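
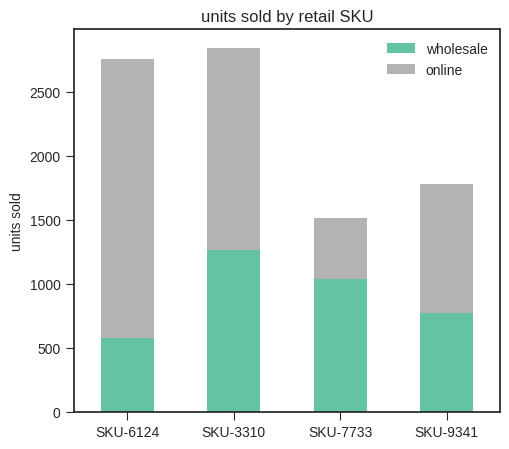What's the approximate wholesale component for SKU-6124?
wholesale top ≈ 500, bottom ≈ 0; segment ≈ 500.

≈ 500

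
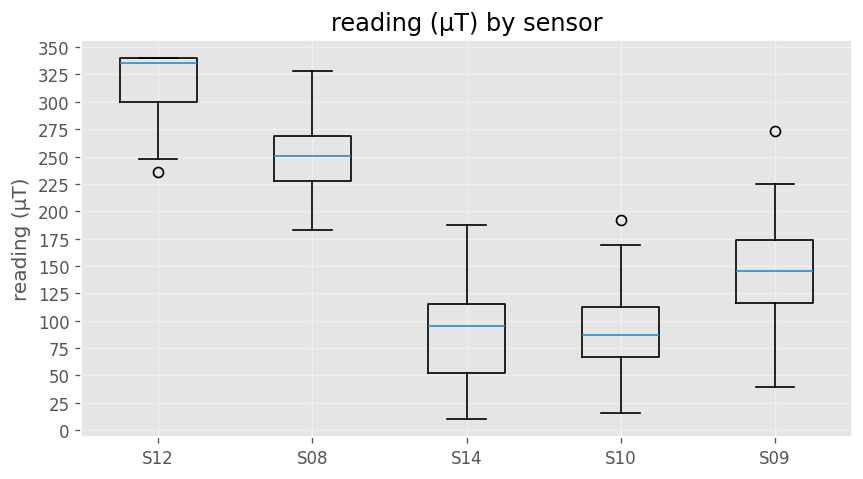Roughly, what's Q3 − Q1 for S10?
Q3 ≈ 125, Q1 ≈ 75; IQR ≈ 50.

≈ 50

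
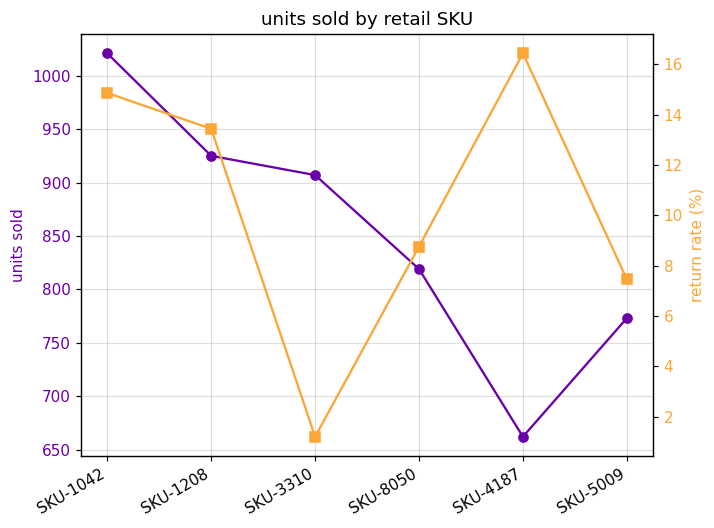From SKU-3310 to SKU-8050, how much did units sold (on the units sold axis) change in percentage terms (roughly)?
≈ -11.1%

SKU-3310 ≈ 900, SKU-8050 ≈ 800; (800 − 900) / 900 ≈ -11.1%.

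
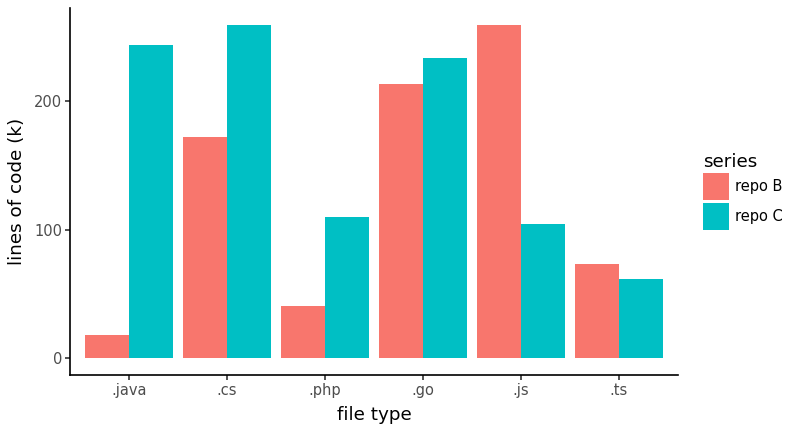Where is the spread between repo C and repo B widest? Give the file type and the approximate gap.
.java: repo C ≈ 250, repo B ≈ 25 → gap ≈ 225. Next-largest (.js) is only ≈ 150.

.java, ≈ 225 k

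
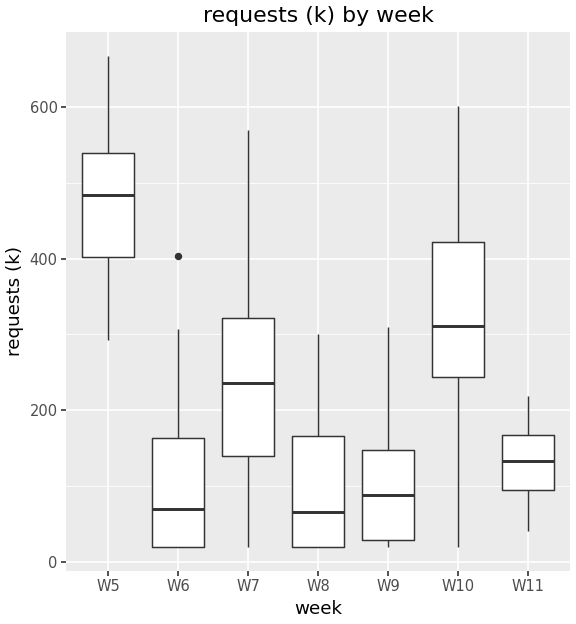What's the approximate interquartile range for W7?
≈ 150

Q3 ≈ 300, Q1 ≈ 150; IQR ≈ 150.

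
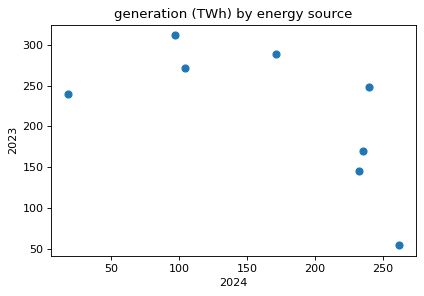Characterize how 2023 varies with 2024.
Points are negatively correlated; moderate (|r| ≈ 0.6).

negative, moderate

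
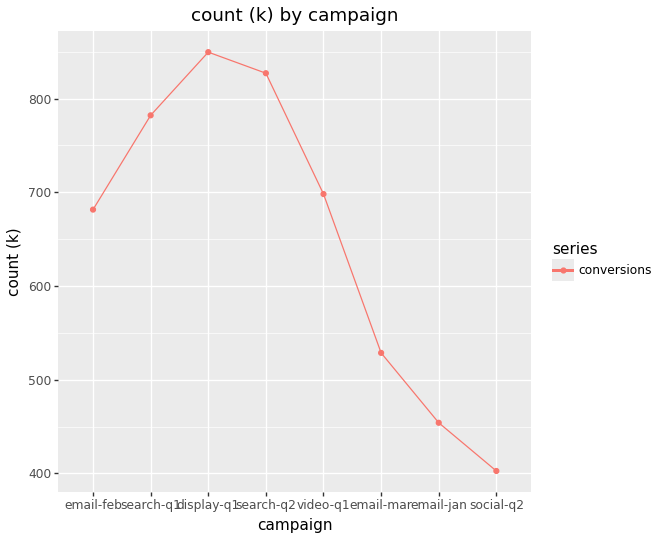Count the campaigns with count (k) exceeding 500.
Above 500: email-feb, search-q1, display-q1, search-q2, video-q1, email-mar.

6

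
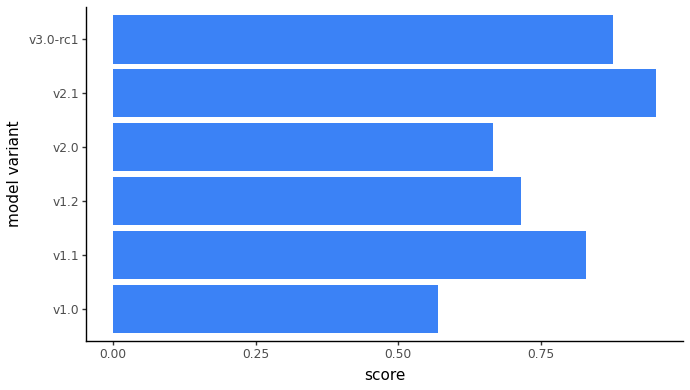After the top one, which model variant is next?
Top 3: v2.1 ≈ 1.0, v3.0-rc1 ≈ 0.9, v1.1 ≈ 0.8.

v3.0-rc1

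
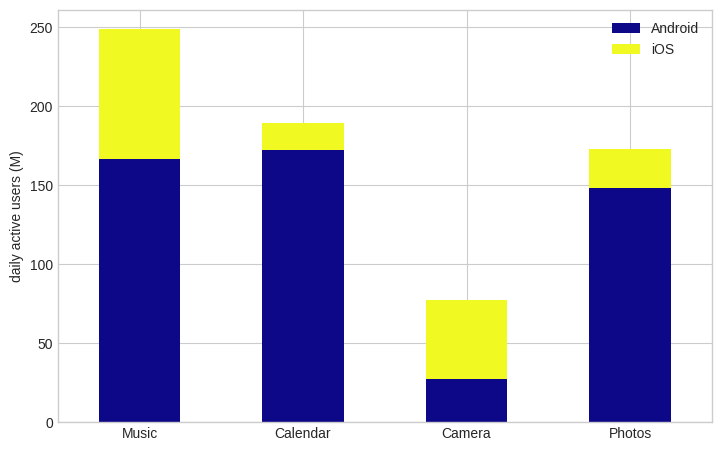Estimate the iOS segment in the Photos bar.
≈ 25

iOS top ≈ 175, bottom ≈ 150; segment ≈ 25.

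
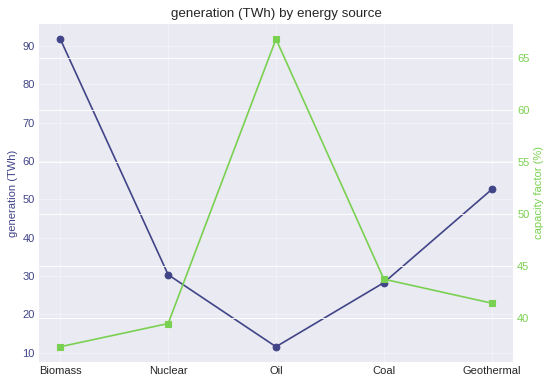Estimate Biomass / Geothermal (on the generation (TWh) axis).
Biomass ≈ 90, Geothermal ≈ 50; 90/50 ≈ 1.8.

≈ 1.8×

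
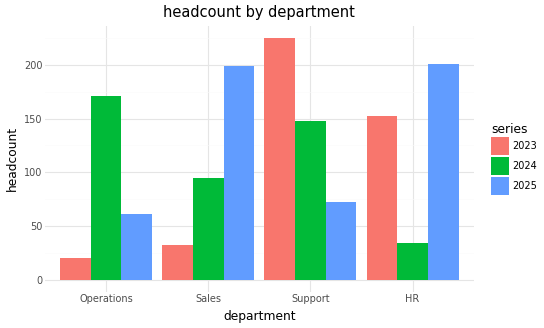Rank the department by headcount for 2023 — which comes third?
Sales

Top 4 for 2023: Support ≈ 220, HR ≈ 160, Sales ≈ 40, Operations ≈ 20.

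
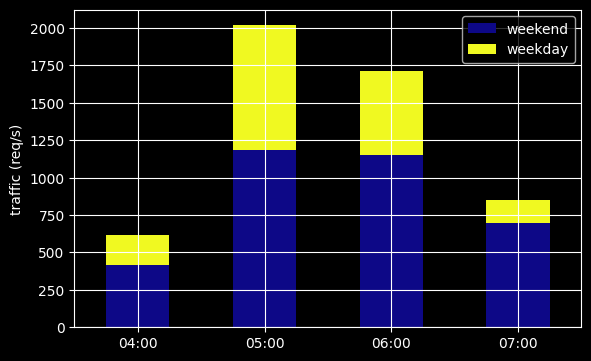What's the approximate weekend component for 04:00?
≈ 400

weekend top ≈ 400, bottom ≈ 0; segment ≈ 400.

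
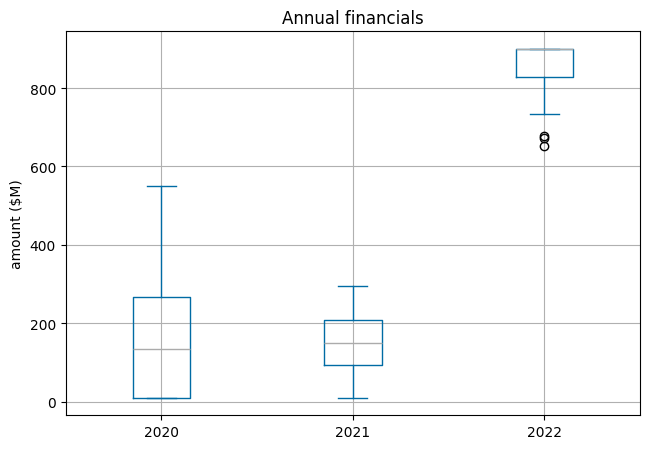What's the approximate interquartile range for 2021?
≈ 100

Q3 ≈ 200, Q1 ≈ 100; IQR ≈ 100.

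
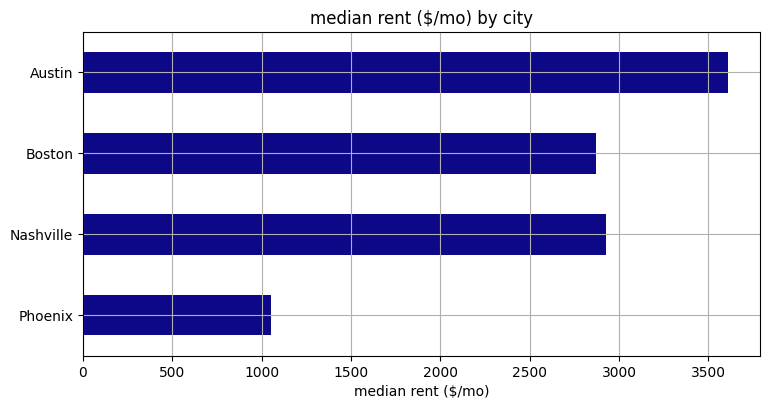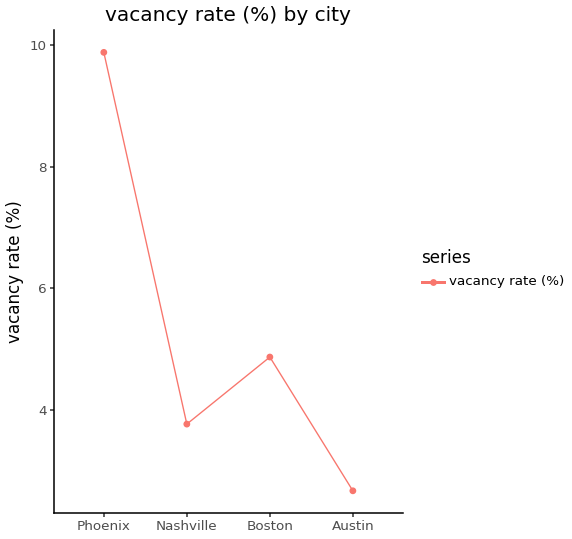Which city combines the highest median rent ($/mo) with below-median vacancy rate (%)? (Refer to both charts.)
Austin

Chart 2 median vacancy rate (%) ≈ 4; below-median cities: Nashville, Austin. Among those, Austin has the highest median rent ($/mo) (≈ 3500).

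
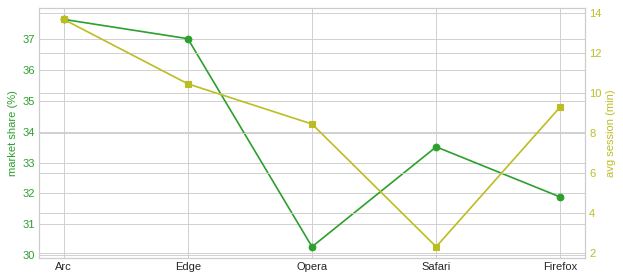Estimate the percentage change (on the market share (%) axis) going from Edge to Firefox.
≈ -13.5%

Edge ≈ 37, Firefox ≈ 32; (32 − 37) / 37 ≈ -13.5%.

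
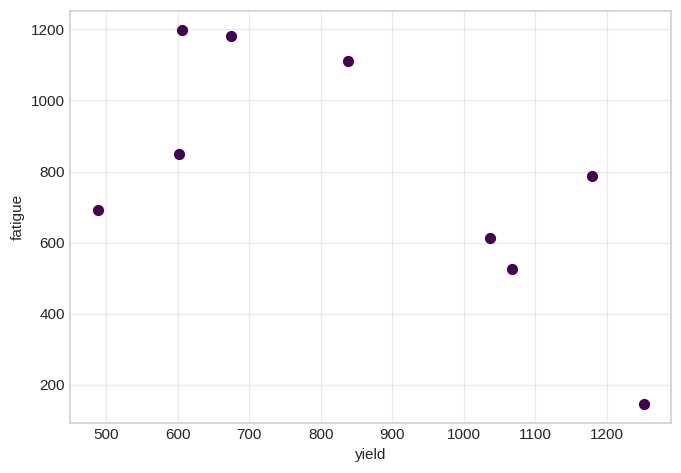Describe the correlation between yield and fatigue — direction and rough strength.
Points are negatively correlated; moderate (|r| ≈ 0.6).

negative, moderate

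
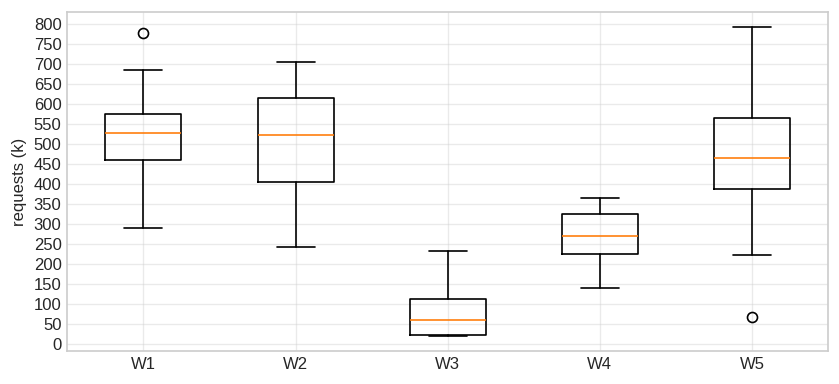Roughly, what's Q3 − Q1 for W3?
≈ 100

Q3 ≈ 100, Q1 ≈ 0; IQR ≈ 100.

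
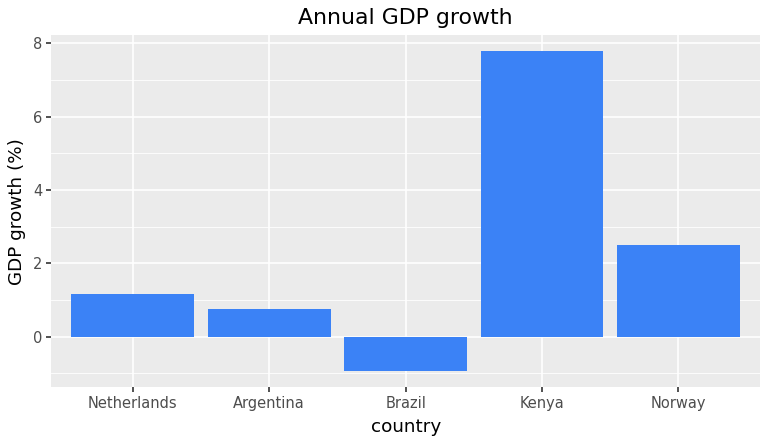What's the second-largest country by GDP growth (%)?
Norway

Top 3: Kenya ≈ 8, Norway ≈ 3, Netherlands ≈ 1.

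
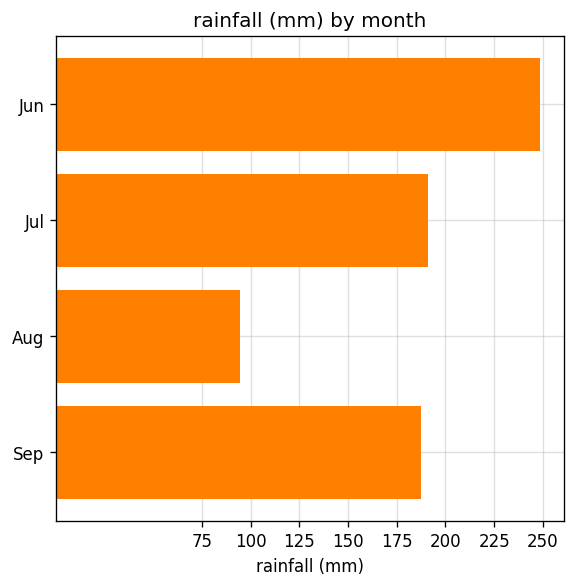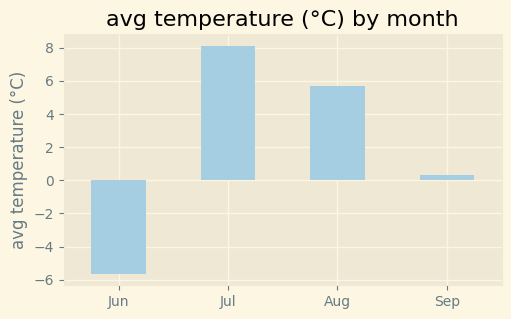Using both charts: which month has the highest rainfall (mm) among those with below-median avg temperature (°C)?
Chart 2 median avg temperature (°C) ≈ 3; below-median months: Jun, Sep. Among those, Jun has the highest rainfall (mm) (≈ 250).

Jun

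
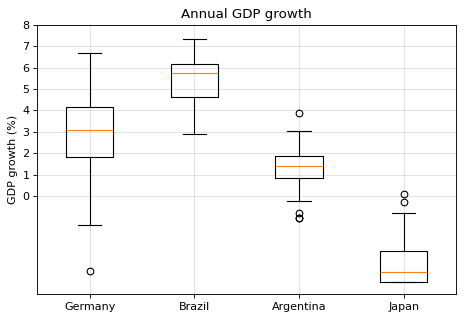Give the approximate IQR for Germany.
≈ 2

Q3 ≈ 4, Q1 ≈ 2; IQR ≈ 2.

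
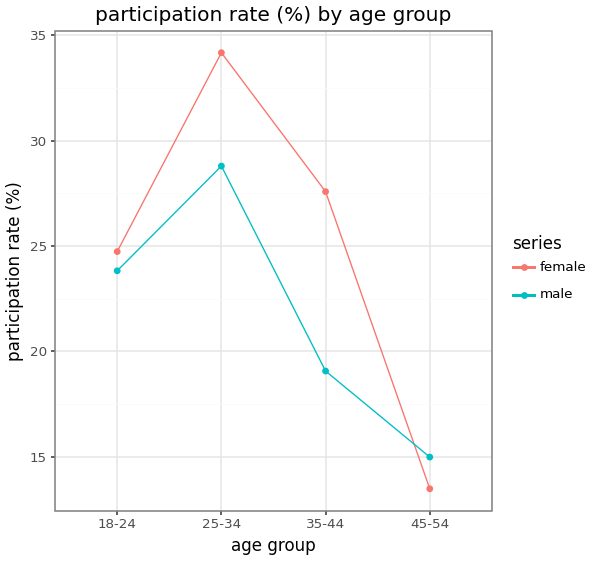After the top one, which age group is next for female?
Top 3 for female: 25-34 ≈ 34, 35-44 ≈ 28, 18-24 ≈ 24.

35-44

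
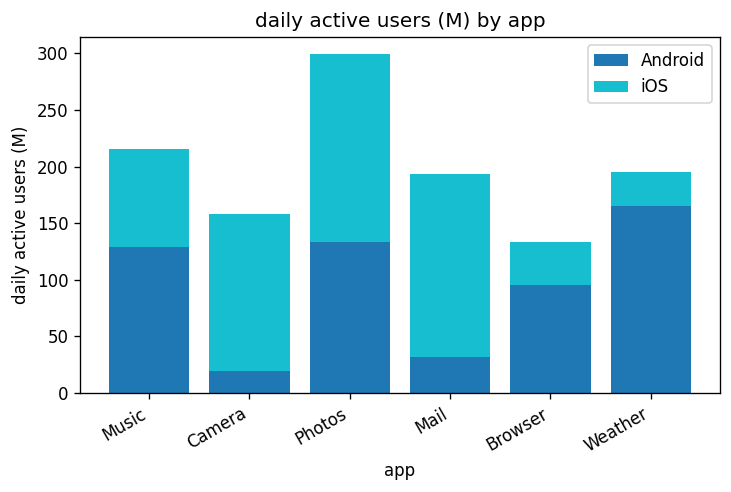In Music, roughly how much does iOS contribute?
≈ 100

iOS top ≈ 225, bottom ≈ 125; segment ≈ 100.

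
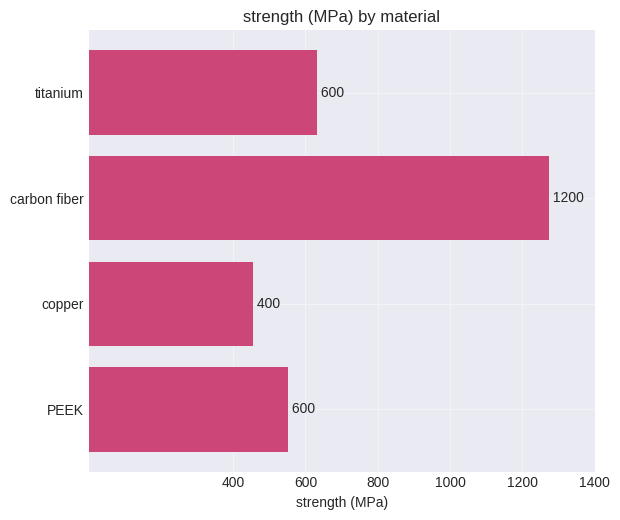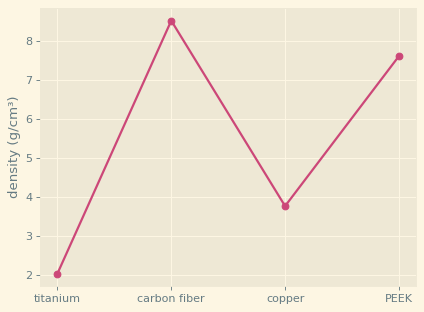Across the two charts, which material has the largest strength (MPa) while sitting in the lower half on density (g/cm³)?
Chart 2 median density (g/cm³) ≈ 6; below-median materials: titanium, copper. Among those, titanium has the highest strength (MPa) (≈ 600).

titanium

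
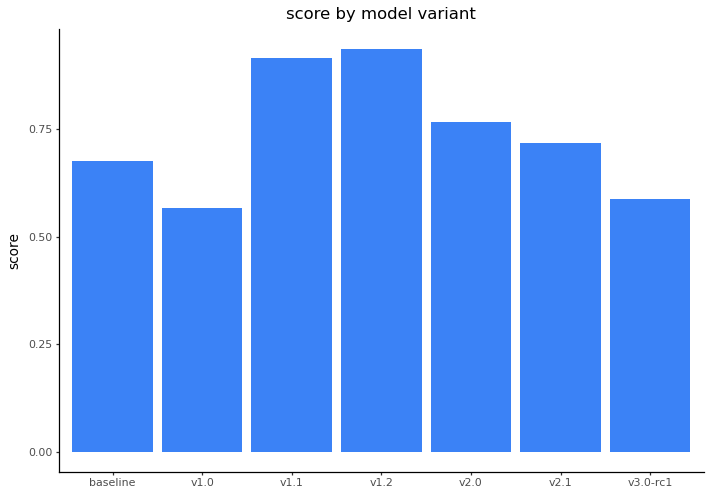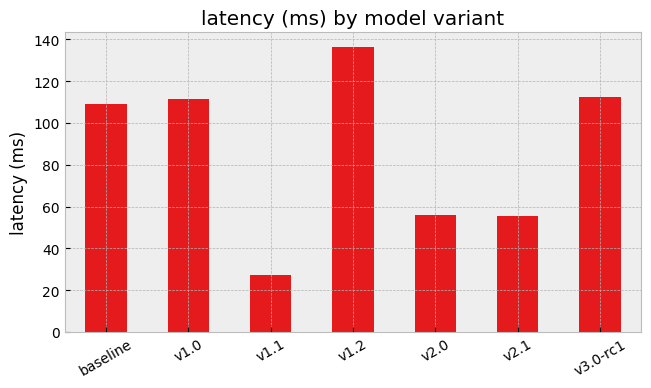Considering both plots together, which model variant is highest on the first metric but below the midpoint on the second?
v1.1

Chart 2 median latency (ms) ≈ 100; below-median model variants: v1.1, v2.0, v2.1. Among those, v1.1 has the highest score (≈ 0.9).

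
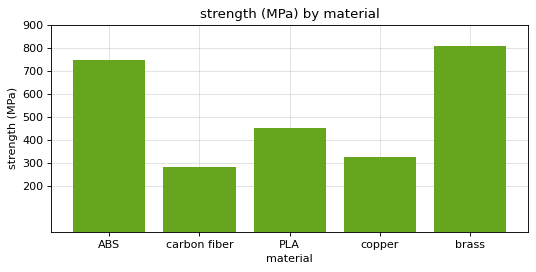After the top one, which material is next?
ABS

Top 3: brass ≈ 800, ABS ≈ 700, PLA ≈ 400.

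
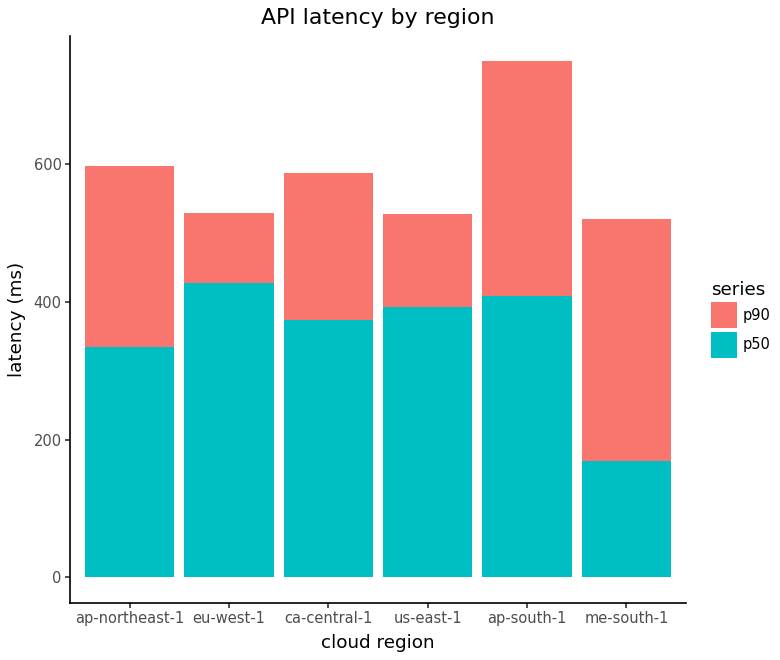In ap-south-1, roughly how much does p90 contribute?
≈ 300

p90 top ≈ 700, bottom ≈ 400; segment ≈ 300.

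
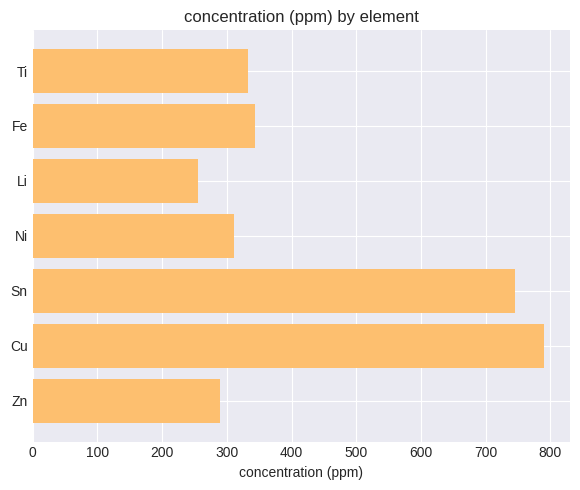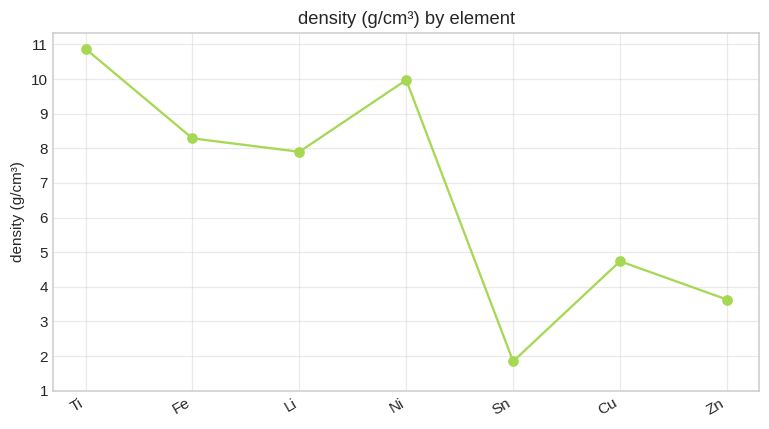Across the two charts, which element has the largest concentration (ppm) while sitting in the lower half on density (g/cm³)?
Chart 2 median density (g/cm³) ≈ 8; below-median elements: Sn, Cu, Zn. Among those, Cu has the highest concentration (ppm) (≈ 800).

Cu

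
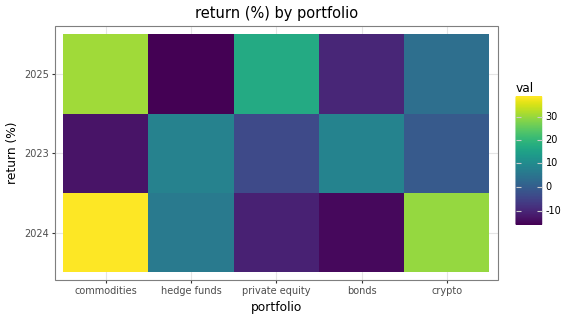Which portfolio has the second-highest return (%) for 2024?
crypto

Top 3 for 2024: commodities ≈ 40, crypto ≈ 30, hedge funds ≈ 5.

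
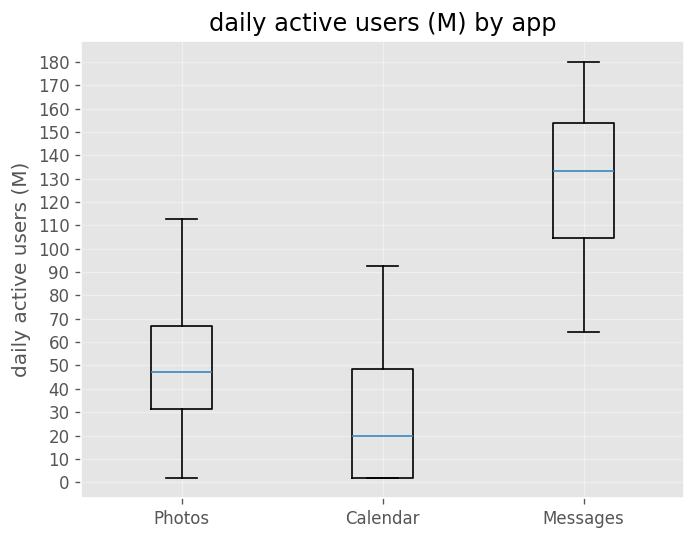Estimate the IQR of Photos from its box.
Q3 ≈ 70, Q1 ≈ 30; IQR ≈ 40.

≈ 40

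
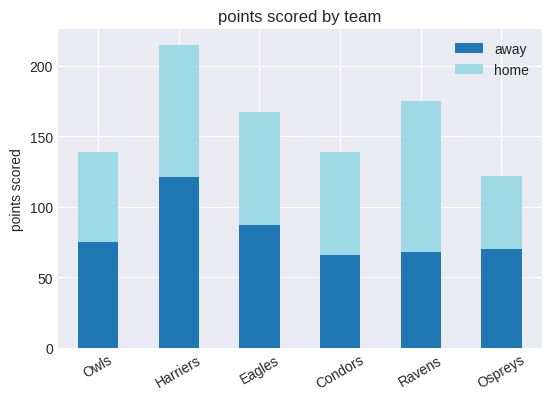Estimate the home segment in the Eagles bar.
home top ≈ 160, bottom ≈ 80; segment ≈ 80.

≈ 80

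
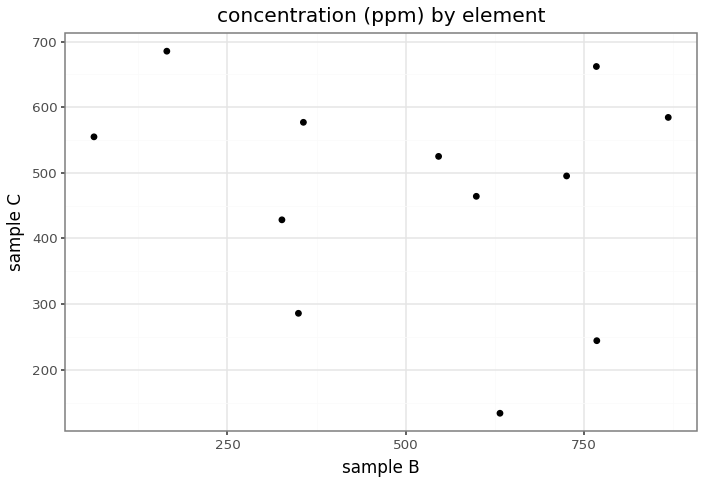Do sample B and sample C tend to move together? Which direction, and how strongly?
no clear correlation

Points are roughly uncorrelated; weak (|r| ≈ 0.2).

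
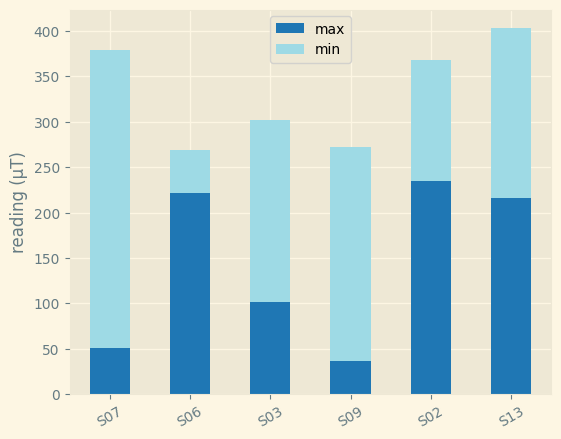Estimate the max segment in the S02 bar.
≈ 250

max top ≈ 250, bottom ≈ 0; segment ≈ 250.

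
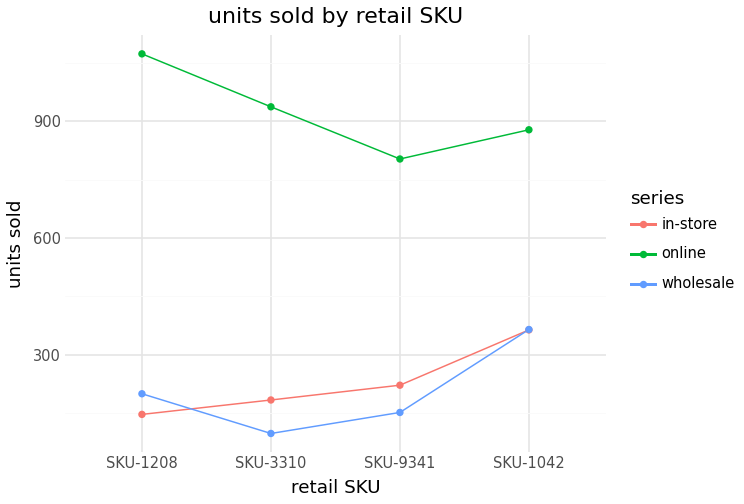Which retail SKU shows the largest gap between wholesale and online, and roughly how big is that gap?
SKU-1208, ≈ 900

SKU-1208: wholesale ≈ 200, online ≈ 1100 → gap ≈ 900. Next-largest (SKU-3310) is only ≈ 800.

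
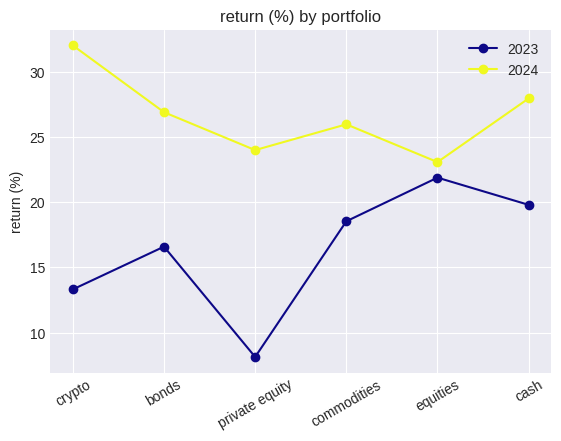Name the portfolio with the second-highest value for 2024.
Top 3 for 2024: crypto ≈ 32, cash ≈ 28, bonds ≈ 26.

cash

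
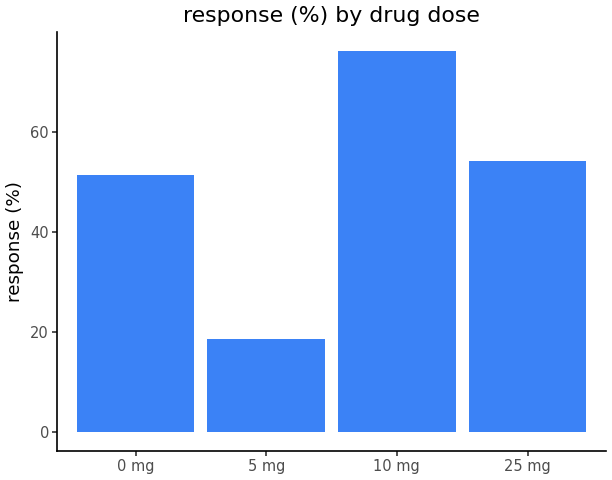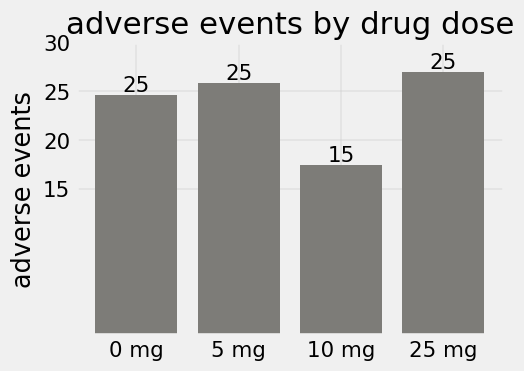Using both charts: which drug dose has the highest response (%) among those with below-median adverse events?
10 mg

Chart 2 median adverse events ≈ 25; below-median drug doses: 0 mg, 10 mg. Among those, 10 mg has the highest response (%) (≈ 80).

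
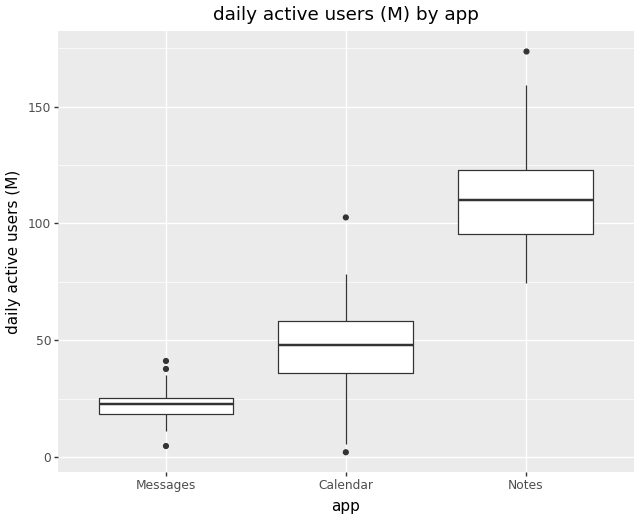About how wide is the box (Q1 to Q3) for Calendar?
≈ 20

Q3 ≈ 60, Q1 ≈ 40; IQR ≈ 20.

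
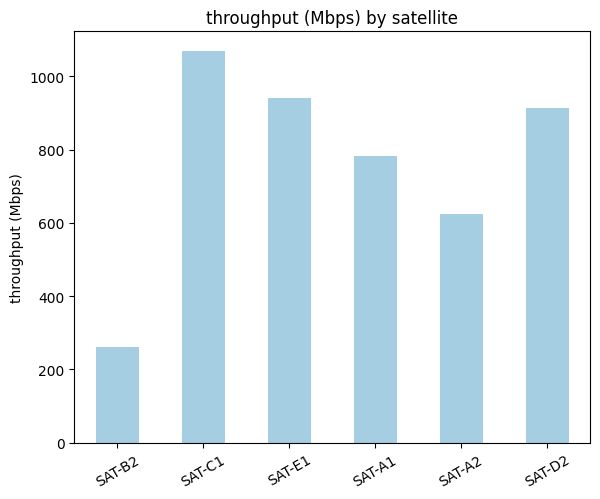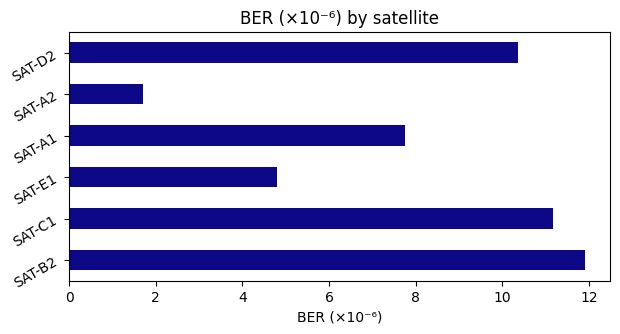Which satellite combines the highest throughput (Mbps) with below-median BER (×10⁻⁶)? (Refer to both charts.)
SAT-E1

Chart 2 median BER (×10⁻⁶) ≈ 10; below-median satellites: SAT-E1, SAT-A1, SAT-A2. Among those, SAT-E1 has the highest throughput (Mbps) (≈ 900).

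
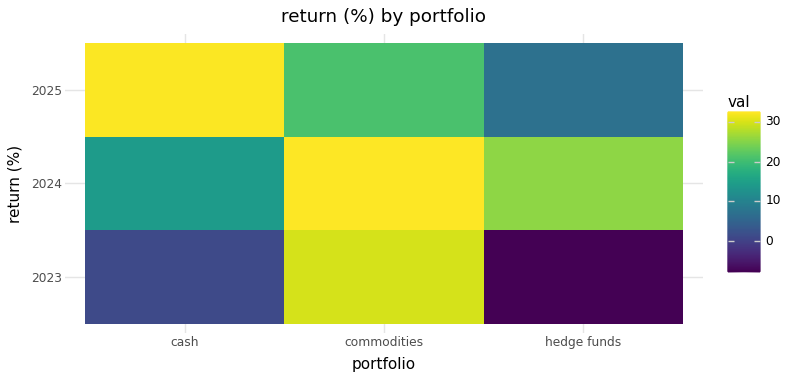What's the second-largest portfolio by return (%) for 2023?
cash

Top 3 for 2023: commodities ≈ 30, cash ≈ 0, hedge funds ≈ -10.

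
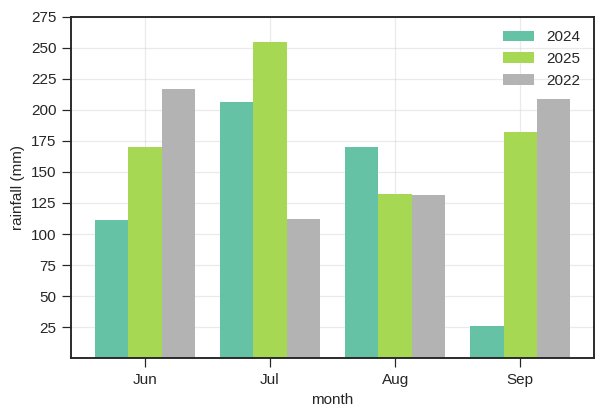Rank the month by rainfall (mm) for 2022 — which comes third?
Aug

Top 4 for 2022: Jun ≈ 225, Sep ≈ 200, Aug ≈ 125, Jul ≈ 100.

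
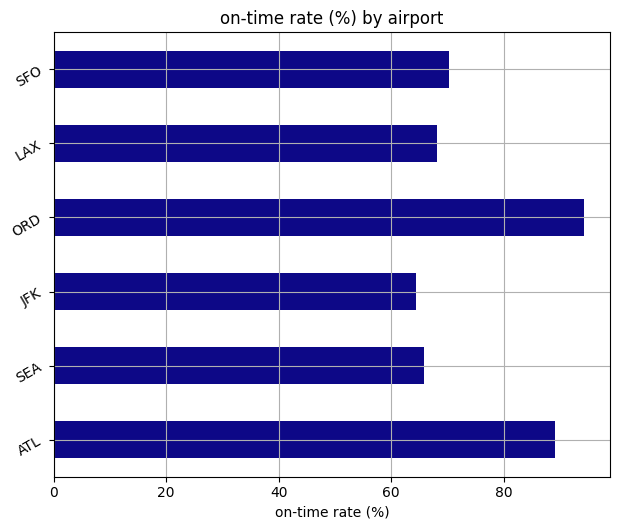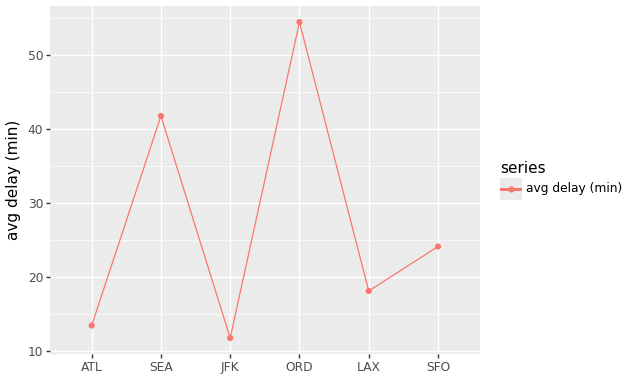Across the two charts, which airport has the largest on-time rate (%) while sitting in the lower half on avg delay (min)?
ATL

Chart 2 median avg delay (min) ≈ 20; below-median airports: ATL, JFK, LAX. Among those, ATL has the highest on-time rate (%) (≈ 90).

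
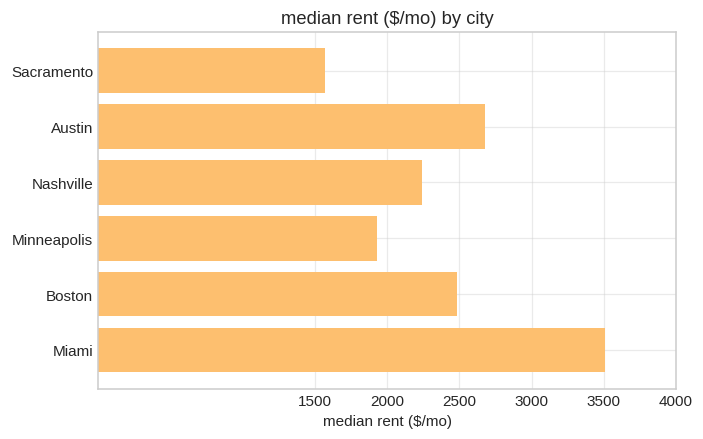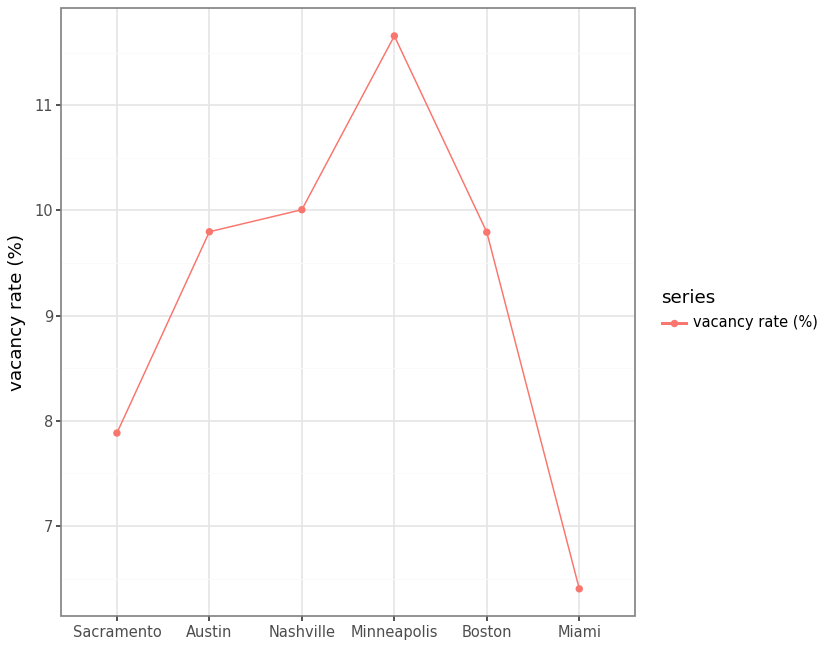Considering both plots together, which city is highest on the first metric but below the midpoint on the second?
Miami

Chart 2 median vacancy rate (%) ≈ 10; below-median cities: Sacramento, Boston, Miami. Among those, Miami has the highest median rent ($/mo) (≈ 3500).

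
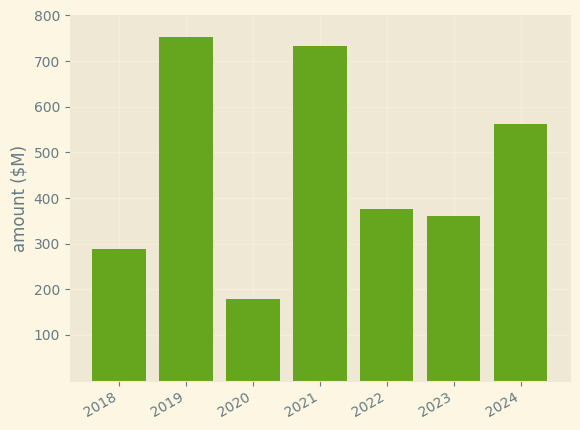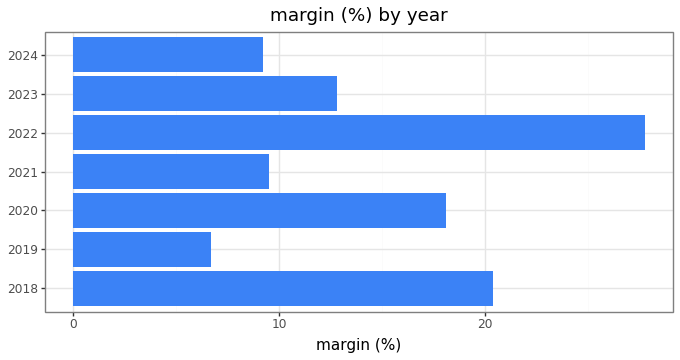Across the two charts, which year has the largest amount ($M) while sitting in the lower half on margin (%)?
2019

Chart 2 median margin (%) ≈ 15; below-median years: 2019, 2021, 2024. Among those, 2019 has the highest amount ($M) (≈ 800).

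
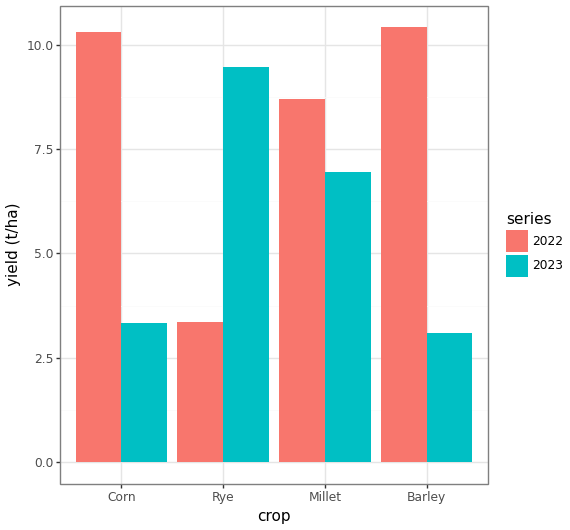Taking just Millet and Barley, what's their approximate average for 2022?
≈ 10

(9 + 10) / 2 ≈ 10.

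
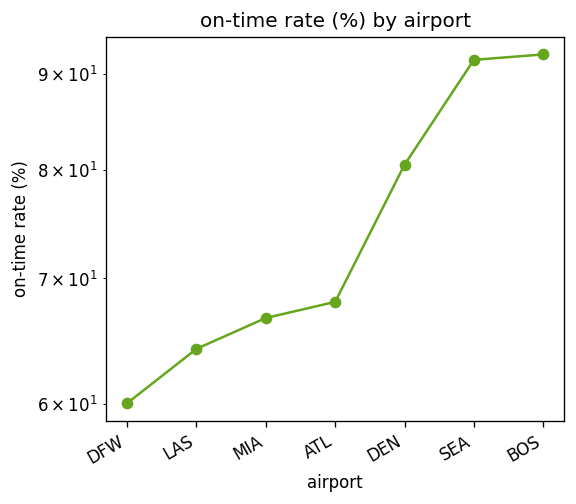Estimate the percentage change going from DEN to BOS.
≈ +12.5%

DEN ≈ 80, BOS ≈ 90; (90 − 80) / 80 ≈ +12.5%.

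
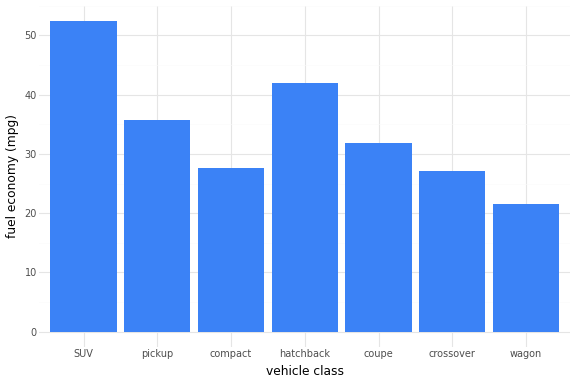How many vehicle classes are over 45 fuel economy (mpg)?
Above 45: SUV.

1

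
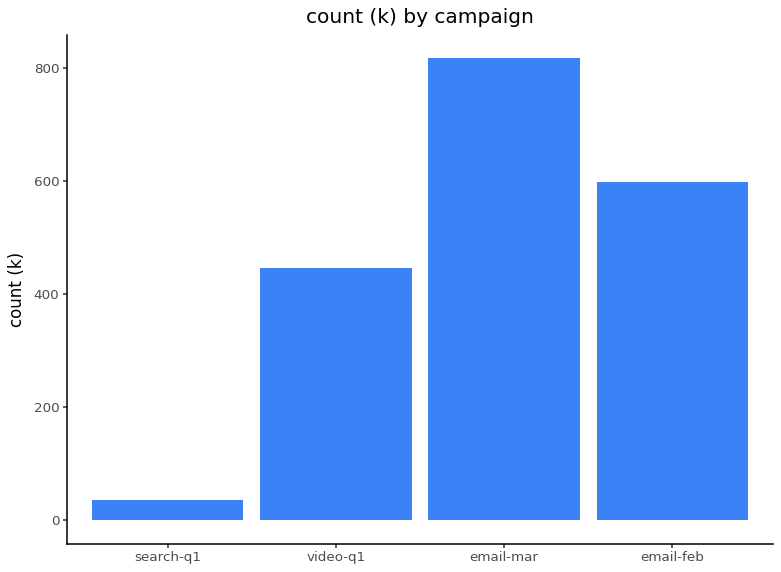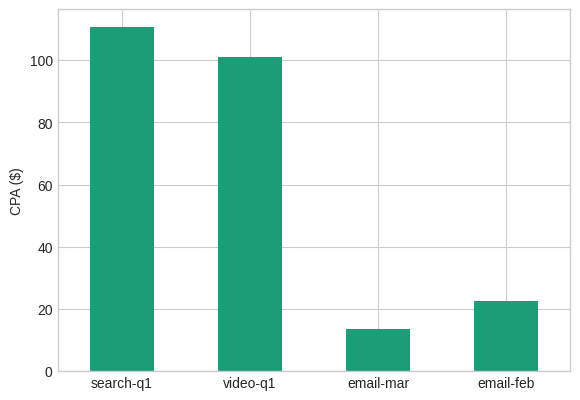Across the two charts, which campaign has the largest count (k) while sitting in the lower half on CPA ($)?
Chart 2 median CPA ($) ≈ 60; below-median campaigns: email-mar, email-feb. Among those, email-mar has the highest count (k) (≈ 800).

email-mar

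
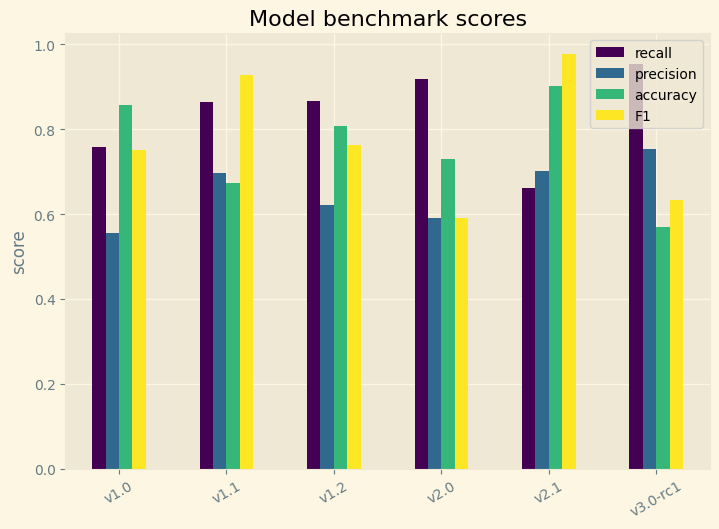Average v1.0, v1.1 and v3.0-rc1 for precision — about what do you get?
≈ 0.7

(0.6 + 0.7 + 0.8) / 3 ≈ 0.7.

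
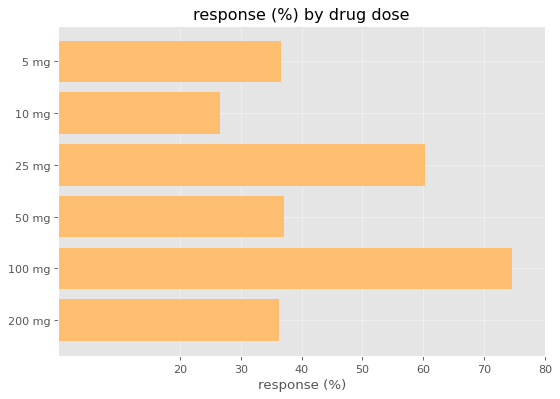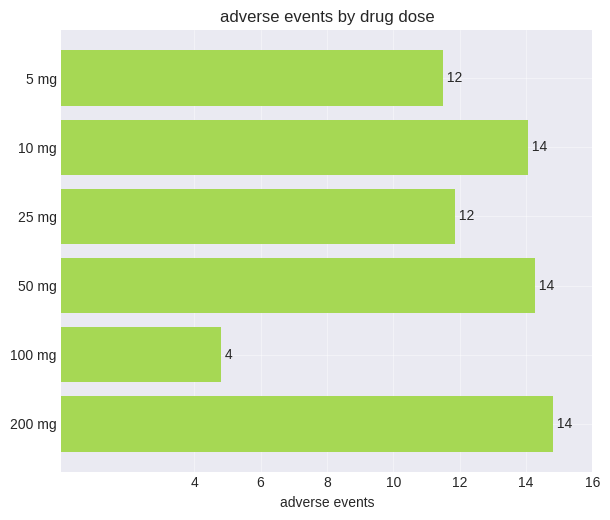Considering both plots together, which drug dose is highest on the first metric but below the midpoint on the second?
100 mg

Chart 2 median adverse events ≈ 12; below-median drug doses: 5 mg, 25 mg, 100 mg. Among those, 100 mg has the highest response (%) (≈ 70).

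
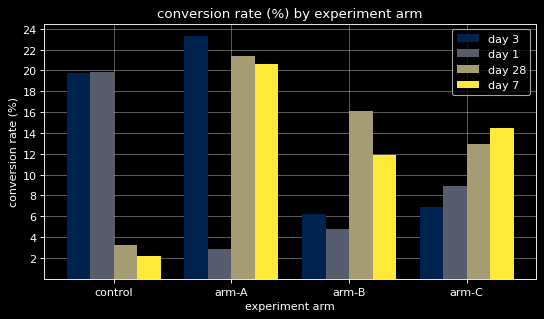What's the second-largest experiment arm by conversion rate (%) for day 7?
Top 3 for day 7: arm-A ≈ 20, arm-C ≈ 14, arm-B ≈ 12.

arm-C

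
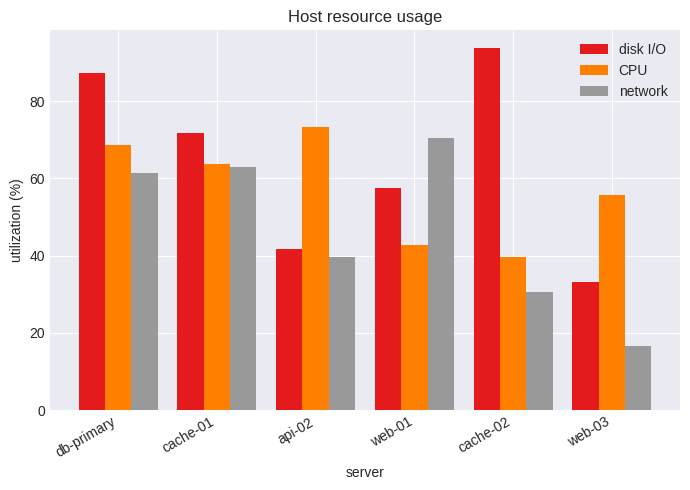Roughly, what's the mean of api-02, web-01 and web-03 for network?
(40 + 70 + 20) / 3 ≈ 43.

≈ 43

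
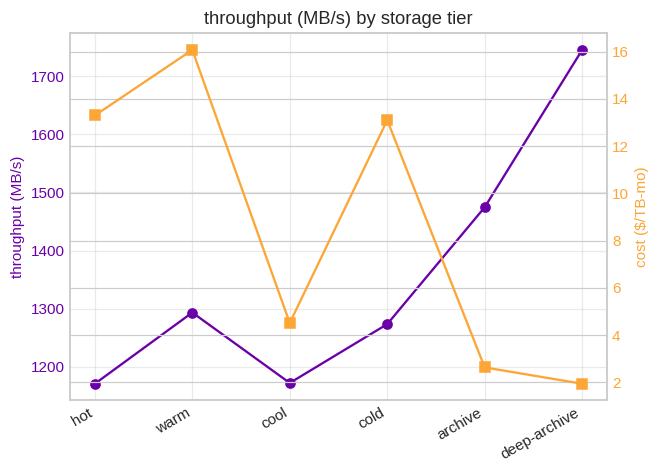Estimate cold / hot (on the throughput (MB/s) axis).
≈ 1.09×

cold ≈ 1250, hot ≈ 1150; 1250/1150 ≈ 1.09.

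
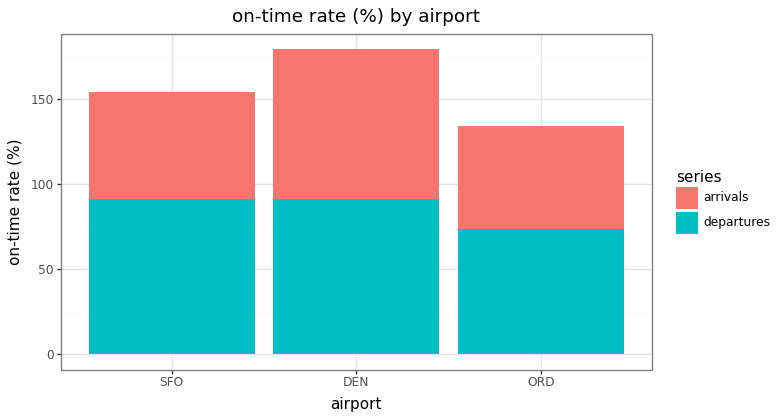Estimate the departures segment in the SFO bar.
departures top ≈ 100, bottom ≈ 0; segment ≈ 100.

≈ 100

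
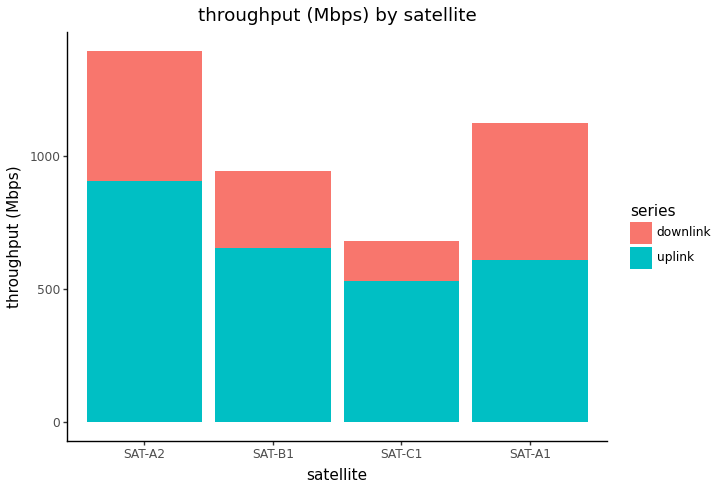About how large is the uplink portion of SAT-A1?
≈ 600

uplink top ≈ 600, bottom ≈ 0; segment ≈ 600.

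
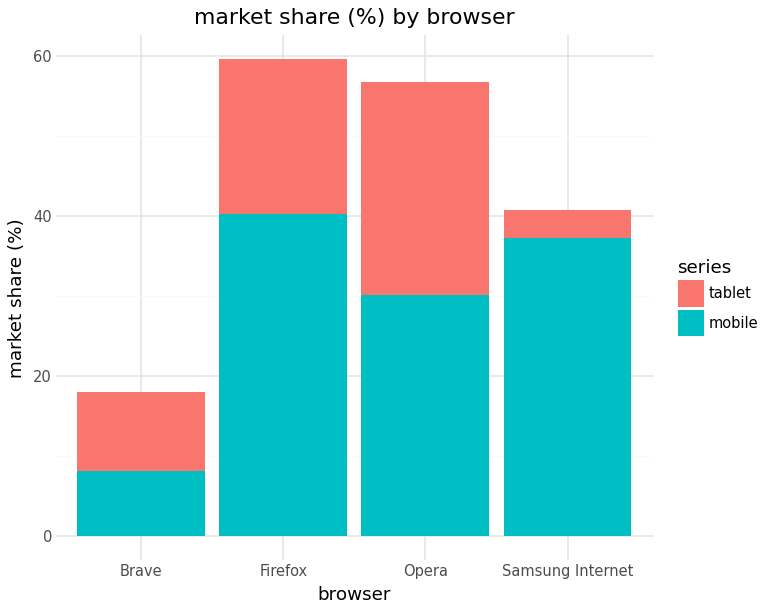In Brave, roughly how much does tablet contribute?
tablet top ≈ 20, bottom ≈ 10; segment ≈ 10.

≈ 10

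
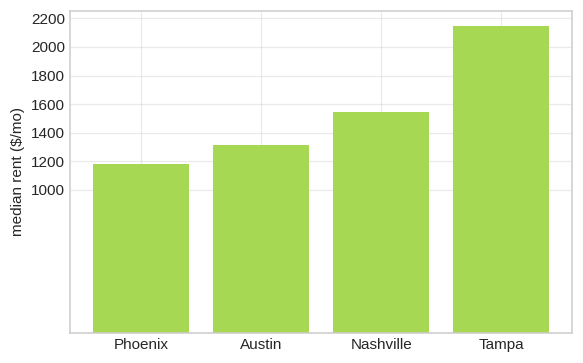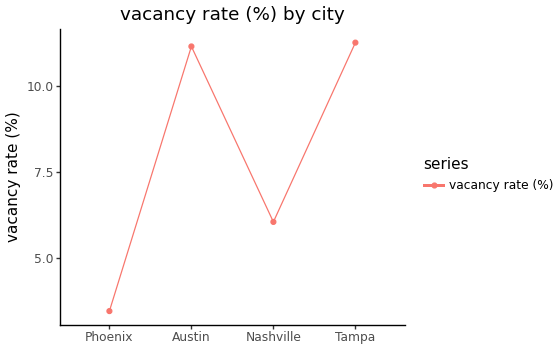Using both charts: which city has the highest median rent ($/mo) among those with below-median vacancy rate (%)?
Chart 2 median vacancy rate (%) ≈ 8; below-median cities: Phoenix, Nashville. Among those, Nashville has the highest median rent ($/mo) (≈ 1600).

Nashville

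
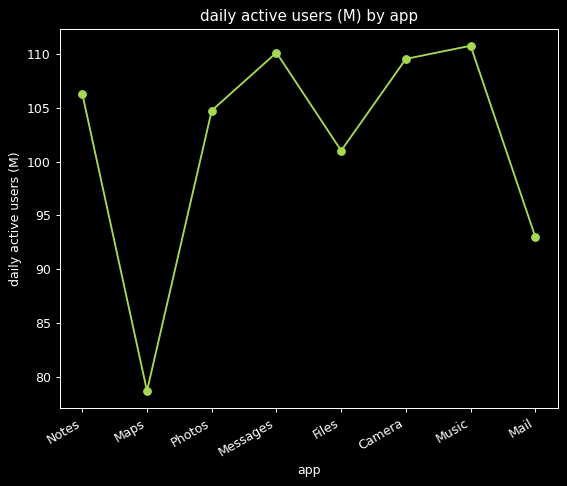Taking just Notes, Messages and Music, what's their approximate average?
(105 + 110 + 110) / 3 ≈ 108.

≈ 108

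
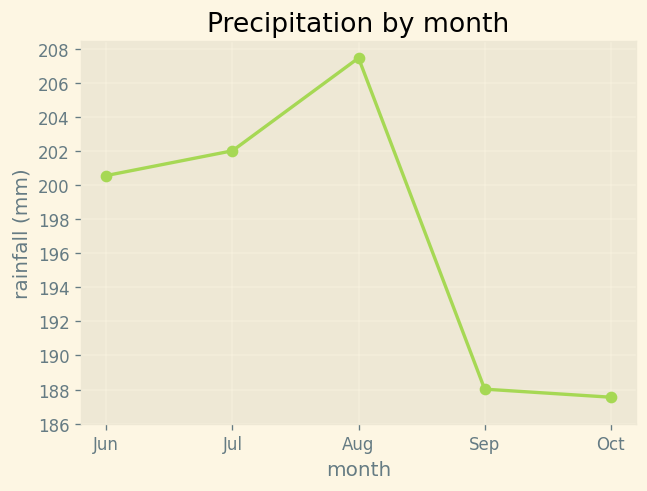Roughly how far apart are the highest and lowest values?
≈ 20

Max Aug ≈ 208, min Oct ≈ 188; range ≈ 20.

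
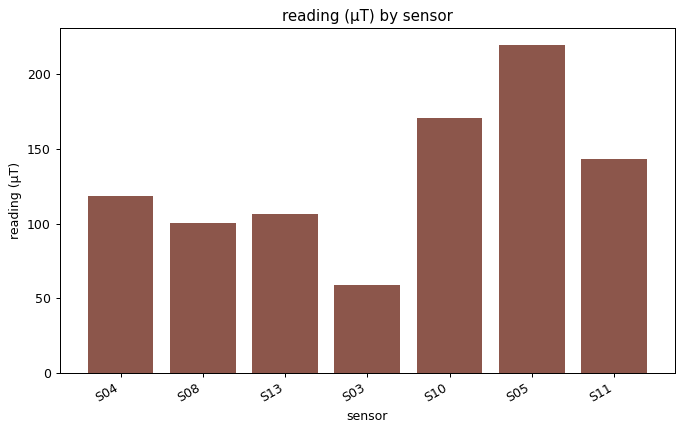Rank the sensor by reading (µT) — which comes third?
S11

Top 4: S05 ≈ 220, S10 ≈ 180, S11 ≈ 140, S04 ≈ 120.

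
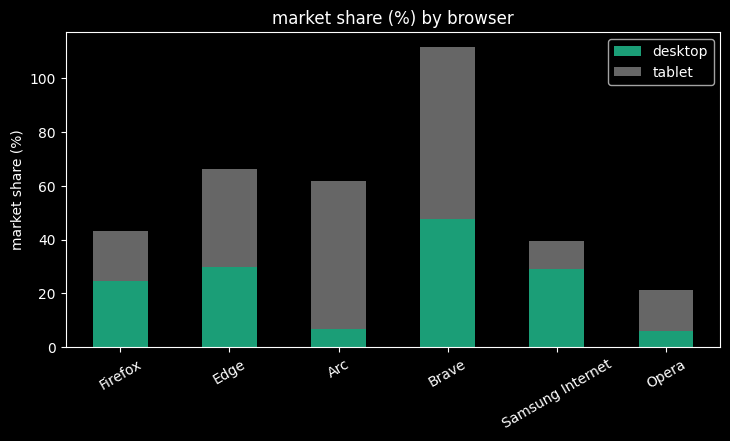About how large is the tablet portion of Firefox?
tablet top ≈ 40, bottom ≈ 20; segment ≈ 20.

≈ 20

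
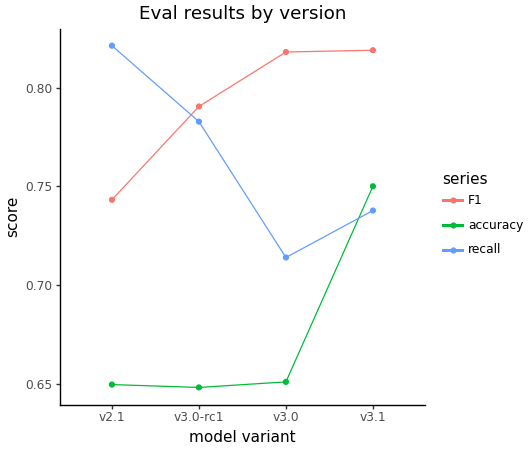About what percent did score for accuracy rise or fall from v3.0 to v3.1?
≈ +15.2%

v3.0 ≈ 0.66, v3.1 ≈ 0.76; (0.76 − 0.66) / 0.66 ≈ +15.2%.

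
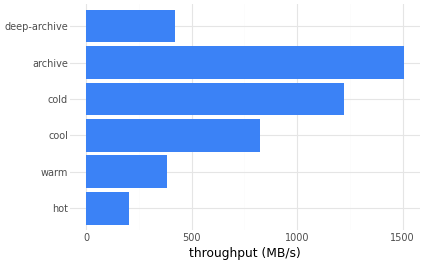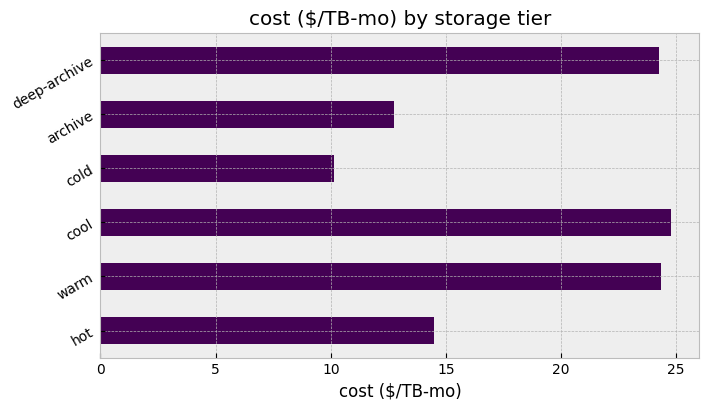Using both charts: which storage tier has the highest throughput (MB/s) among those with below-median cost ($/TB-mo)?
Chart 2 median cost ($/TB-mo) ≈ 20; below-median storage tiers: hot, cold, archive. Among those, archive has the highest throughput (MB/s) (≈ 1600).

archive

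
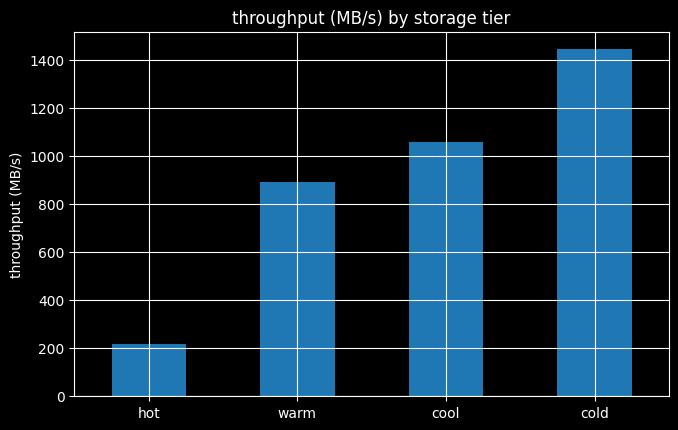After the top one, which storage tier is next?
cool

Top 3: cold ≈ 1400, cool ≈ 1000, warm ≈ 800.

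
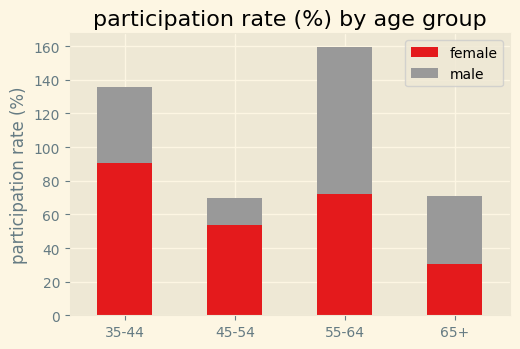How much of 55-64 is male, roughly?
≈ 80

male top ≈ 160, bottom ≈ 80; segment ≈ 80.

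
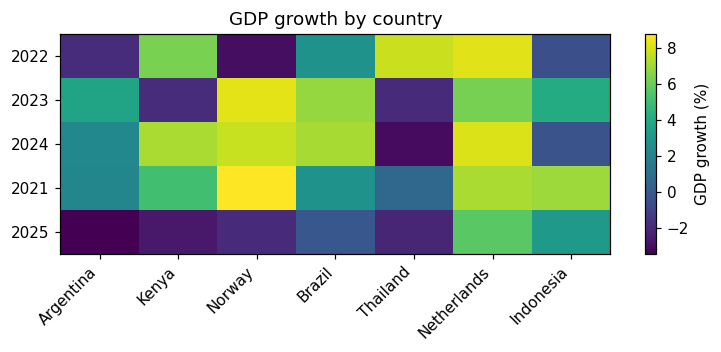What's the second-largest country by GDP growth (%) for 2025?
Top 3 for 2025: Netherlands ≈ 6, Indonesia ≈ 4, Brazil ≈ 0.

Indonesia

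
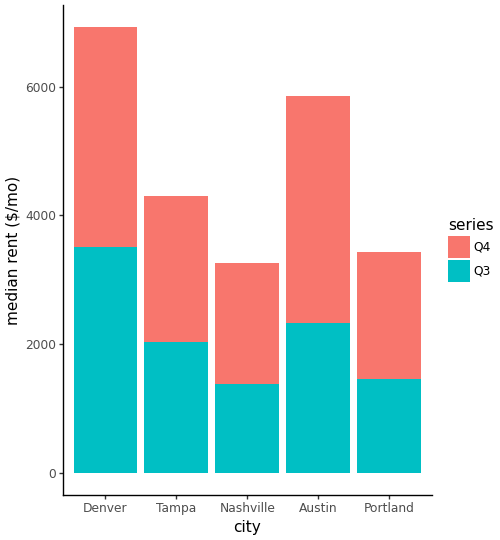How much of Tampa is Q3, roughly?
Q3 top ≈ 2000, bottom ≈ 0; segment ≈ 2000.

≈ 2000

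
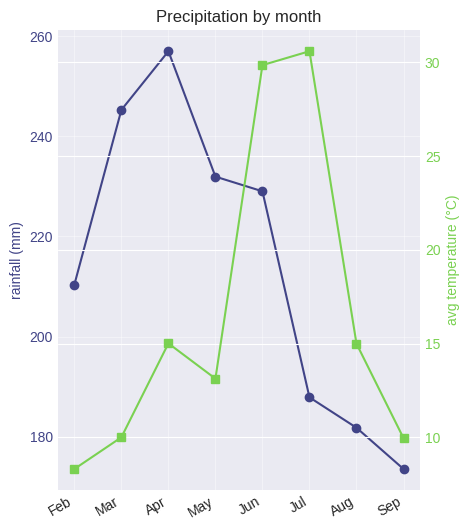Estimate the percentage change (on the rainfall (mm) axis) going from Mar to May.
Mar ≈ 250, May ≈ 230; (230 − 250) / 250 ≈ -8%.

≈ -8%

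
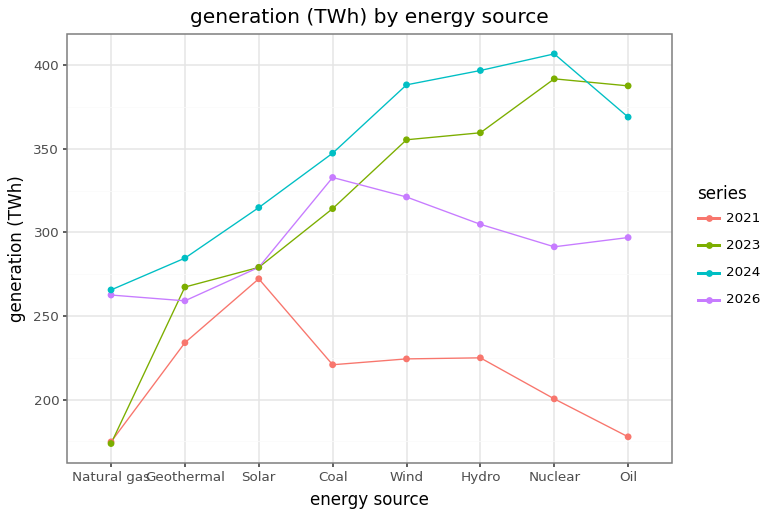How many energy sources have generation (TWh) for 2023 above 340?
Above 340: Wind, Hydro, Nuclear, Oil.

4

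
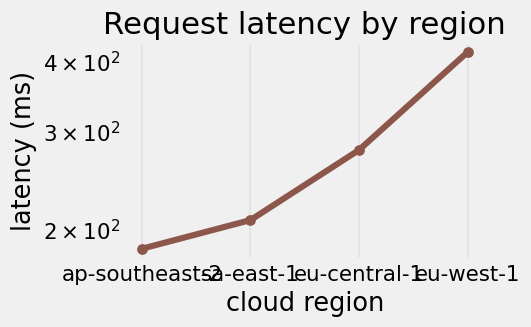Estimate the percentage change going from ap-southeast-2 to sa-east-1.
ap-southeast-2 ≈ 180, sa-east-1 ≈ 200; (200 − 180) / 180 ≈ +11.1%.

≈ +11.1%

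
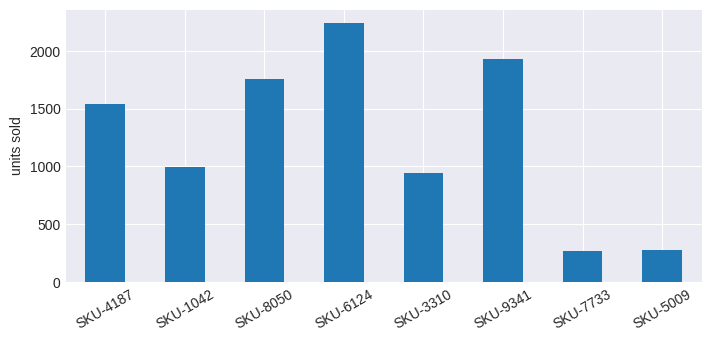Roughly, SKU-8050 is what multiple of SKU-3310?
SKU-8050 ≈ 1800, SKU-3310 ≈ 1000; 1800/1000 ≈ 1.8.

≈ 1.8×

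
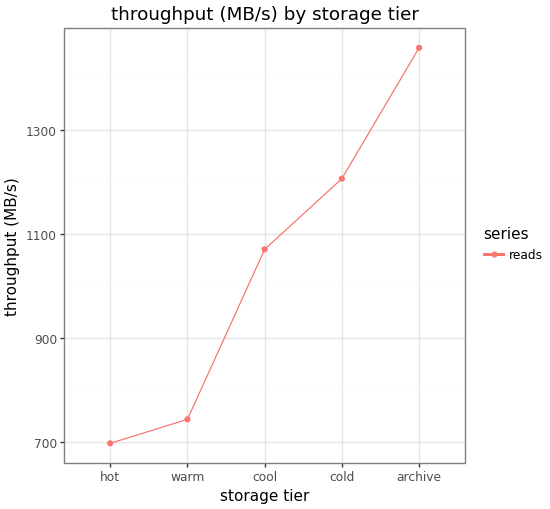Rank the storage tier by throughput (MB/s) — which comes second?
cold

Top 3: archive ≈ 1500, cold ≈ 1200, cool ≈ 1100.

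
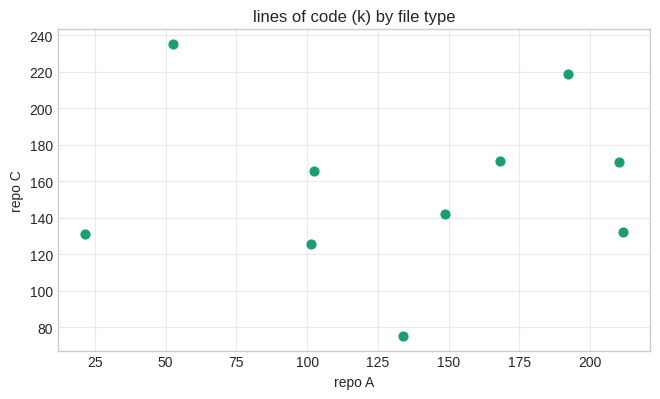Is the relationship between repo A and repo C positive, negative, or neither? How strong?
Points are roughly uncorrelated; weak (|r| ≈ 0.0).

no clear correlation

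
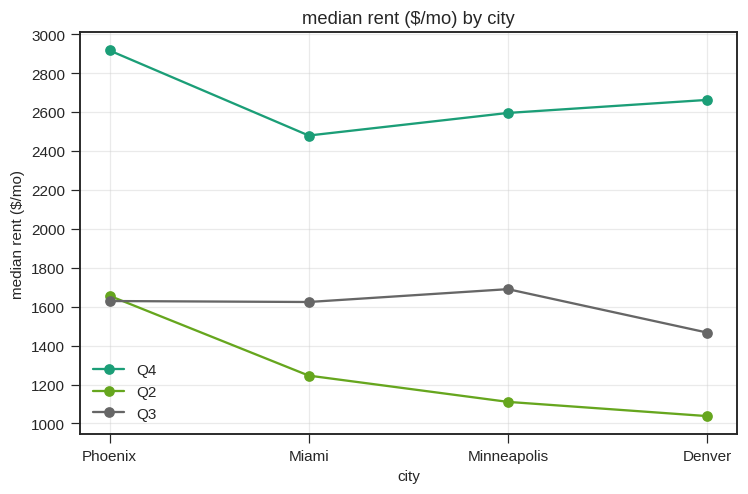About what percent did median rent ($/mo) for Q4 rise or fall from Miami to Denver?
Miami ≈ 2400, Denver ≈ 2600; (2600 − 2400) / 2400 ≈ +8.3%.

≈ +8.3%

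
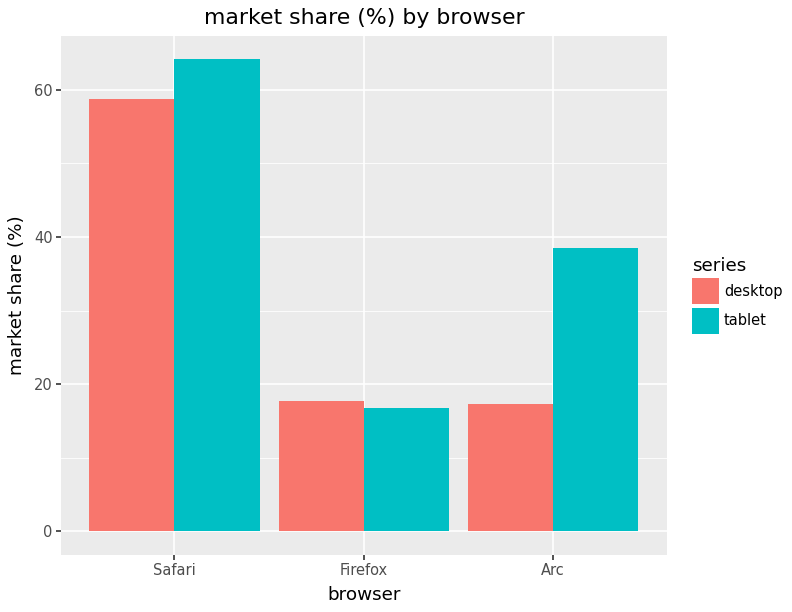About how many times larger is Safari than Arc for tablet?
≈ 1.5×

Safari ≈ 60, Arc ≈ 40; 60/40 ≈ 1.5.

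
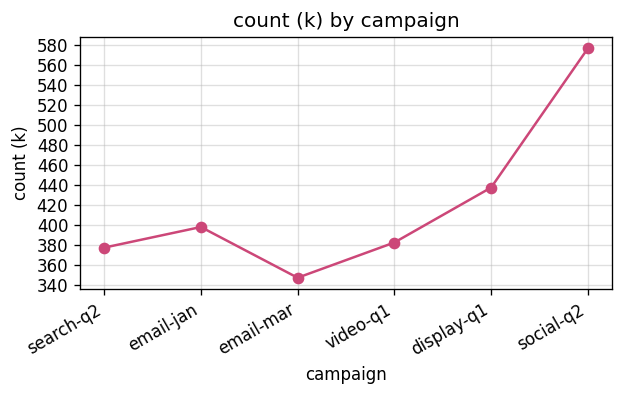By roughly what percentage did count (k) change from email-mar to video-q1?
email-mar ≈ 340, video-q1 ≈ 380; (380 − 340) / 340 ≈ +11.8%.

≈ +11.8%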